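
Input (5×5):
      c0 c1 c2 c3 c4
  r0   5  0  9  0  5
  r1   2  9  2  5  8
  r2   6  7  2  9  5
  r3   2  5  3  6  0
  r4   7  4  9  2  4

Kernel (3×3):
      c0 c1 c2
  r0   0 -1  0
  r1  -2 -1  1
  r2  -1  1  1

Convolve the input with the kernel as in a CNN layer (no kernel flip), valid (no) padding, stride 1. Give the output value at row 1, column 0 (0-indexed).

-20

The receptive field on the input at this output position is [2 9 2 / 6 7 2 / 2 5 3]. Elementwise product with the kernel and sum: 9·-1 + 6·-2 + 7·-1 + 2·1 + 2·-1 + 5·1 + 3·1.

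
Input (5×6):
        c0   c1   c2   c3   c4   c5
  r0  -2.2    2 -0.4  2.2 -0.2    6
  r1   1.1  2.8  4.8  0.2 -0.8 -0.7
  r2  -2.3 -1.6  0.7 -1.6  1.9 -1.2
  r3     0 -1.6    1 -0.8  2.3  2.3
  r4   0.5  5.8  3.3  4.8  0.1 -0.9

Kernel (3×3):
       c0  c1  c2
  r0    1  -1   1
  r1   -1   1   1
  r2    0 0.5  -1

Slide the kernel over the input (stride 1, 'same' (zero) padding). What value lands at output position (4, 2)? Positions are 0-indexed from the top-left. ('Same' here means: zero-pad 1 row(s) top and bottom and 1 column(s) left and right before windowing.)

The receptive field on the zero-padded input at this output position is [-1.6 1 -0.8 / 5.8 3.3 4.8 / 0 0 0]. Elementwise product with the kernel and sum: -1.6·1 + 1·-1 + -0.8·1 + 5.8·-1 + 3.3·1 + 4.8·1 + 0·0.5 + 0·-1.

-1.1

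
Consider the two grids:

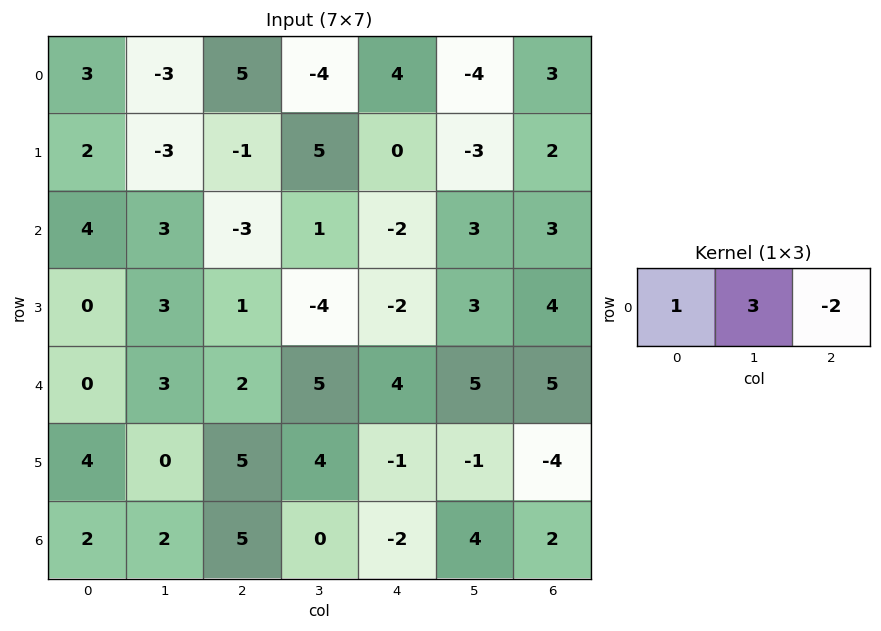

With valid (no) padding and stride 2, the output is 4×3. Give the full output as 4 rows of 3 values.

Output[0,0]: The receptive field on the input at this output position is [3 -3 5]. Elementwise product with the kernel and sum: 3·1 + -3·3 + 5·-2.

-16 -15 -14
19 4 1
5 9 9
-2 9 6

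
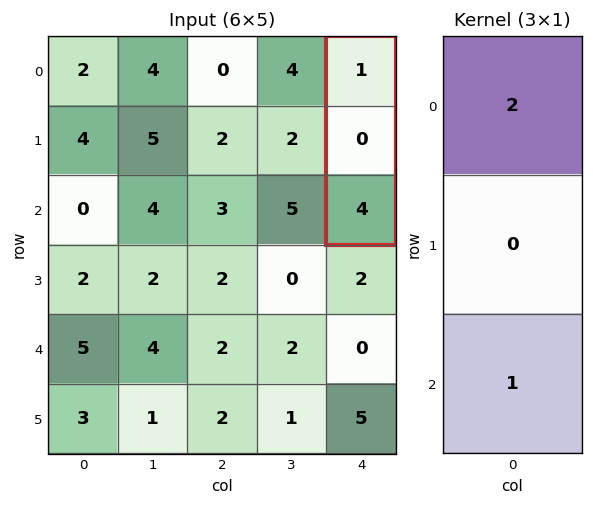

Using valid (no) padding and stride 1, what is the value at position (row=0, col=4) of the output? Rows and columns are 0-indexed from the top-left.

6

The receptive field on the input at this output position is [1 / 0 / 4]. Elementwise product with the kernel and sum: 1·2 + 4·1.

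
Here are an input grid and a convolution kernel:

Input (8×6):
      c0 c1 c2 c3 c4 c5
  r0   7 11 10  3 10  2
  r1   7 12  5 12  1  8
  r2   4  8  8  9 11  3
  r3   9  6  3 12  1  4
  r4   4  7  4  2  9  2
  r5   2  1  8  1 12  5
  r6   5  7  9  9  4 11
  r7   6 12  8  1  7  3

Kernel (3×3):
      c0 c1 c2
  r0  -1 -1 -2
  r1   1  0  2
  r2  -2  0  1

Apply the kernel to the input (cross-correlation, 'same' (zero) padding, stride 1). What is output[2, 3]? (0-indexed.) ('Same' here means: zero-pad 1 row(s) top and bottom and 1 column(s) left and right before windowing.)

The receptive field on the zero-padded input at this output position is [5 12 1 / 8 9 11 / 3 12 1]. Elementwise product with the kernel and sum: 5·-1 + 12·-1 + 1·-2 + 8·1 + 11·2 + 3·-2 + 1·1.

6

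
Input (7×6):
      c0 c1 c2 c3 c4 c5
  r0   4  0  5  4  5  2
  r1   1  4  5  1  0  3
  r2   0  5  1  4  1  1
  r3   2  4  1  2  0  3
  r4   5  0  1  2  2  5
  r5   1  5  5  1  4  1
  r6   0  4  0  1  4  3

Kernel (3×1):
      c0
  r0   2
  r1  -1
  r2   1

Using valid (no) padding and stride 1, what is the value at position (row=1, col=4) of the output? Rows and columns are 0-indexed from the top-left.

-1

The receptive field on the input at this output position is [0 / 1 / 0]. Elementwise product with the kernel and sum: 0·2 + 1·-1 + 0·1.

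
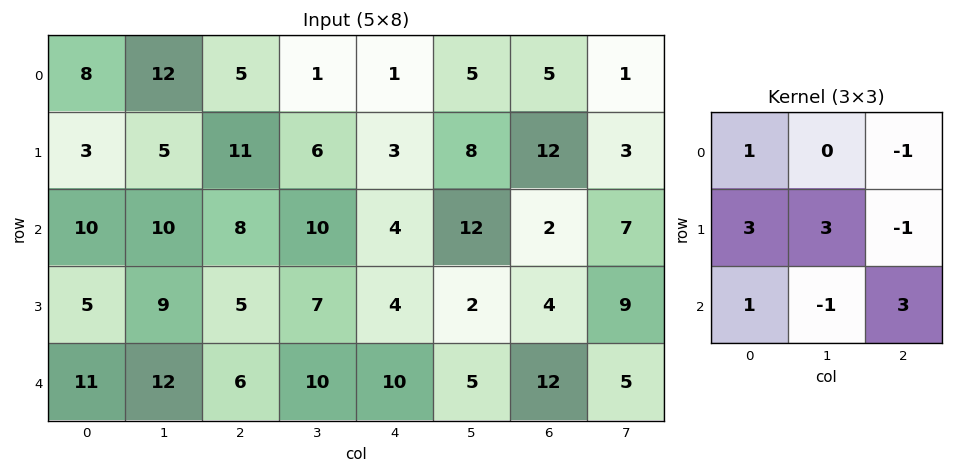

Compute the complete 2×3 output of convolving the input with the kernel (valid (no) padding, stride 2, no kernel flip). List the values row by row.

40 62 15
56 62 57

Output[0,0]: The receptive field on the input at this output position is [8 12 5 / 3 5 11 / 10 10 8]. Elementwise product with the kernel and sum: 8·1 + 5·-1 + 3·3 + 5·3 + 11·-1 + 10·1 + 10·-1 + 8·3.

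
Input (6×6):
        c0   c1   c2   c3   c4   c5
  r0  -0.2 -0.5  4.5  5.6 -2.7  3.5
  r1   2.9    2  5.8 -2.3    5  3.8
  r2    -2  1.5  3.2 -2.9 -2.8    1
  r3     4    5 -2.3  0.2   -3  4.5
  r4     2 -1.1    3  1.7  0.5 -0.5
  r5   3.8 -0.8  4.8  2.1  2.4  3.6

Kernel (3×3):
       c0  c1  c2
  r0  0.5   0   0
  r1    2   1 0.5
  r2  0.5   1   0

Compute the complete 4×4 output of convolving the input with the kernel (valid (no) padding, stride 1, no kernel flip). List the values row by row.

11.1 12.35 12.75 0.85
7.55 5.95 4.05 -12.15
10.75 11 -1.1 -0.45
7.5 8.55 11.3 7.2

Output[0,0]: The receptive field on the input at this output position is [-0.2 -0.5 4.5 / 2.9 2 5.8 / -2 1.5 3.2]. Elementwise product with the kernel and sum: -0.2·0.5 + 2.9·2 + 2·1 + 5.8·0.5 + -2·0.5 + 1.5·1.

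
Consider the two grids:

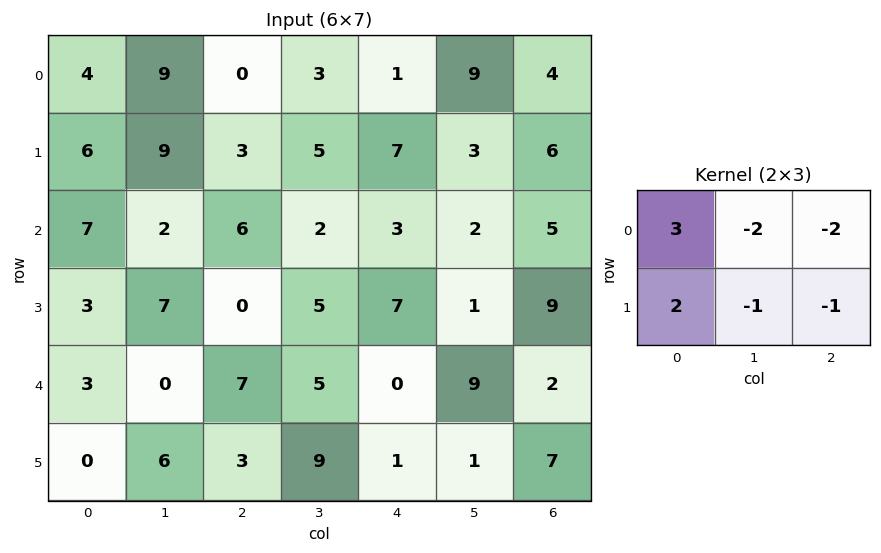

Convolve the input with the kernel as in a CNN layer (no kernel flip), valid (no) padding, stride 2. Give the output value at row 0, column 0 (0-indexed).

The receptive field on the input at this output position is [4 9 0 / 6 9 3]. Elementwise product with the kernel and sum: 4·3 + 9·-2 + 0·-2 + 6·2 + 9·-1 + 3·-1.

-6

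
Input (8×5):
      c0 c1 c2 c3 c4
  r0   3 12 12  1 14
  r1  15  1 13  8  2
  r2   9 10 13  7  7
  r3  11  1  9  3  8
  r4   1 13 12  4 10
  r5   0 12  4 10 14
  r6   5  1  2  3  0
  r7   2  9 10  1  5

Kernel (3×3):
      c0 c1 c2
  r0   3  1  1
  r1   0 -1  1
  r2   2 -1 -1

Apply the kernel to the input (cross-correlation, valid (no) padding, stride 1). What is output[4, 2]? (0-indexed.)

55

The receptive field on the input at this output position is [12 4 10 / 4 10 14 / 2 3 0]. Elementwise product with the kernel and sum: 12·3 + 4·1 + 10·1 + 10·-1 + 14·1 + 2·2 + 3·-1 + 0·-1.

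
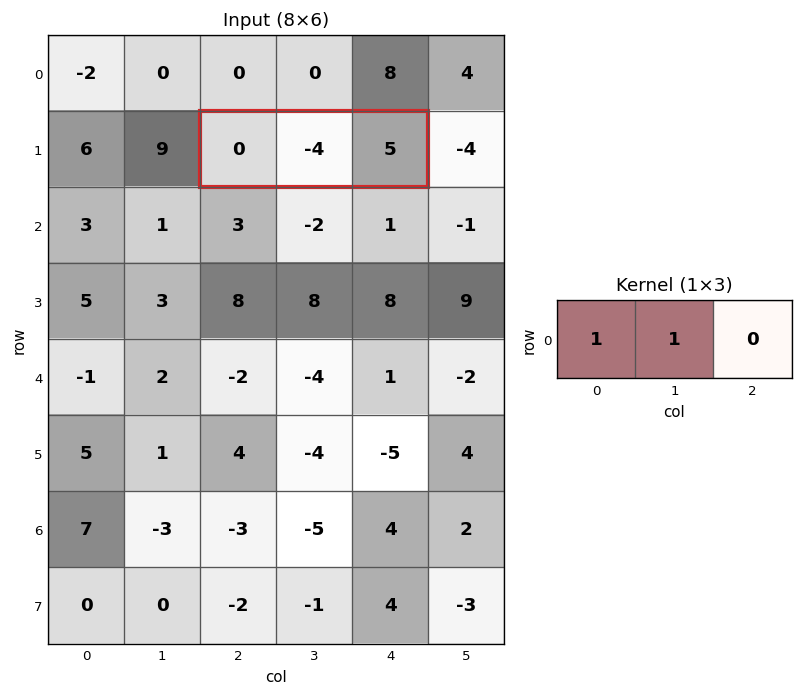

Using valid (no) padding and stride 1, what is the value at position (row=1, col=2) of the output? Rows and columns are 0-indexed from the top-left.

-4

The receptive field on the input at this output position is [0 -4 5]. Elementwise product with the kernel and sum: 0·1 + -4·1.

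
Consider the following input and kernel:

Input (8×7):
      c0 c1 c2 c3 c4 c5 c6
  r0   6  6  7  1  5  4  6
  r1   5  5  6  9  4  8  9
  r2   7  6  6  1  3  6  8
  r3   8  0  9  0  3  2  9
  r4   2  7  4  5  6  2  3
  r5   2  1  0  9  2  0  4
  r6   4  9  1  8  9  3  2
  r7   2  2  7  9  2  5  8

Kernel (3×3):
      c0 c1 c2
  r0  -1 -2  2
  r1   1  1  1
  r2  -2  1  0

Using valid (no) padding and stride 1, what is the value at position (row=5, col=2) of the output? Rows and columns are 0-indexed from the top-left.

The receptive field on the input at this output position is [0 9 2 / 1 8 9 / 7 9 2]. Elementwise product with the kernel and sum: 0·-1 + 9·-2 + 2·2 + 1·1 + 8·1 + 9·1 + 7·-2 + 9·1.

-1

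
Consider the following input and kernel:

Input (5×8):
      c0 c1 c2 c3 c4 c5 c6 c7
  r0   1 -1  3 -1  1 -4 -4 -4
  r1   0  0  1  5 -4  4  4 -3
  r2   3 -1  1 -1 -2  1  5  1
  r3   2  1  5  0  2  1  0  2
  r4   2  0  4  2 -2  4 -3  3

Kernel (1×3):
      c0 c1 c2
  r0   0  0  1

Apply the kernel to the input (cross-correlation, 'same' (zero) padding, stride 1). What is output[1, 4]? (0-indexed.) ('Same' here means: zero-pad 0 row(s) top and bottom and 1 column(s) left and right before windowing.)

The receptive field on the zero-padded input at this output position is [5 -4 4]. Elementwise product with the kernel and sum: 4·1.

4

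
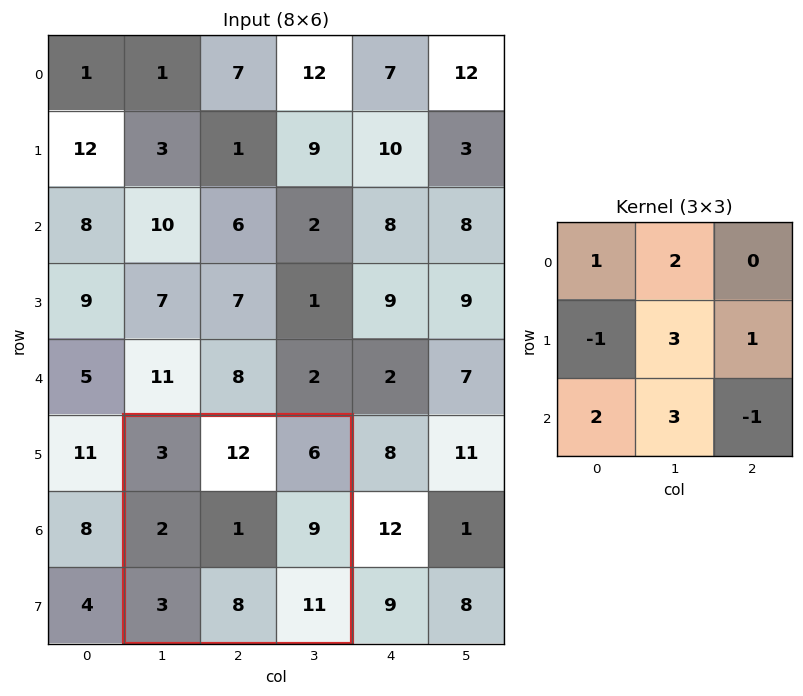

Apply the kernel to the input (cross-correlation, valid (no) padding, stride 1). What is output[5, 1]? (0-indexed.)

The receptive field on the input at this output position is [3 12 6 / 2 1 9 / 3 8 11]. Elementwise product with the kernel and sum: 3·1 + 12·2 + 2·-1 + 1·3 + 9·1 + 3·2 + 8·3 + 11·-1.

56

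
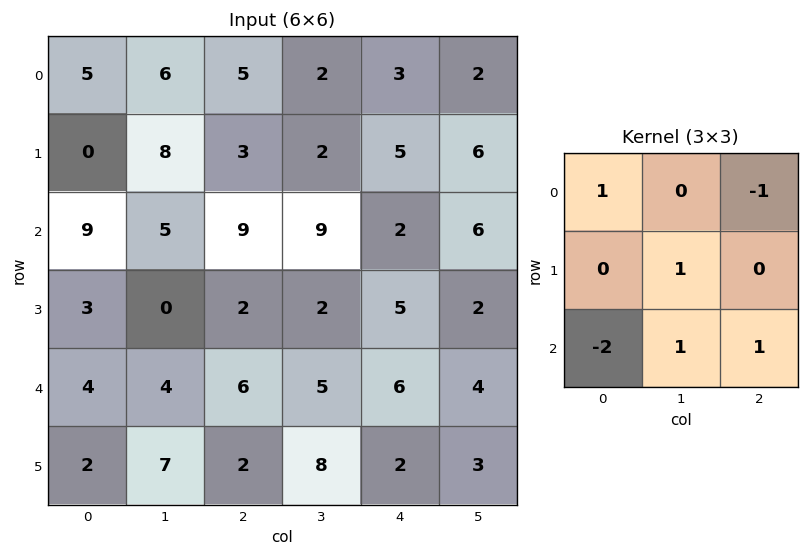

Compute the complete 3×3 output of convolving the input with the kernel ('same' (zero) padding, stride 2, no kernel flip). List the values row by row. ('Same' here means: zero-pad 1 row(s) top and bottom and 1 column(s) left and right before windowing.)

13 -6 10
4 19 1
13 0 -5

Output[0,0]: The receptive field on the zero-padded input at this output position is [0 0 0 / 0 5 6 / 0 0 8]. Elementwise product with the kernel and sum: 0·1 + 0·-1 + 5·1 + 0·-2 + 0·1 + 8·1.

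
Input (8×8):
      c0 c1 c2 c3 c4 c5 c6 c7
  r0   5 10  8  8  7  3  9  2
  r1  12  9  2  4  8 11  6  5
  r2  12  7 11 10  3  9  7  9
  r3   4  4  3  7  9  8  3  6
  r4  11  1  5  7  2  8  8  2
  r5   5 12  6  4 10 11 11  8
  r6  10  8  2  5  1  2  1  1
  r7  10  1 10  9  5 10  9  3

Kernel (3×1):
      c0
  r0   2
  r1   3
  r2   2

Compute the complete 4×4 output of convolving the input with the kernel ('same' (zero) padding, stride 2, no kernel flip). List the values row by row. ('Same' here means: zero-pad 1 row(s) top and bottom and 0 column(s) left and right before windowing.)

39 28 37 39
68 43 43 39
51 33 44 52
60 38 33 43

Output[0,0]: The receptive field on the zero-padded input at this output position is [0 / 5 / 12]. Elementwise product with the kernel and sum: 0·2 + 5·3 + 12·2.
Output[0,1]: The receptive field on the zero-padded input at this output position is [0 / 8 / 2]. Elementwise product with the kernel and sum: 0·2 + 8·3 + 2·2.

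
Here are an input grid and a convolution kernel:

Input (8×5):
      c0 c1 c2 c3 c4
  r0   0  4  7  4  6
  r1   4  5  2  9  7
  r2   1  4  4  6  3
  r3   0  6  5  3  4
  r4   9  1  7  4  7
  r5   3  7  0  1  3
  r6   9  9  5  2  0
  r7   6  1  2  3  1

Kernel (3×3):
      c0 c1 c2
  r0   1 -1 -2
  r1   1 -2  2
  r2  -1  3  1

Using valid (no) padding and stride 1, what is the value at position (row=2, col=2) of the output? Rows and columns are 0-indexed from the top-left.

The receptive field on the input at this output position is [4 6 3 / 5 3 4 / 7 4 7]. Elementwise product with the kernel and sum: 4·1 + 6·-1 + 3·-2 + 5·1 + 3·-2 + 4·2 + 7·-1 + 4·3 + 7·1.

11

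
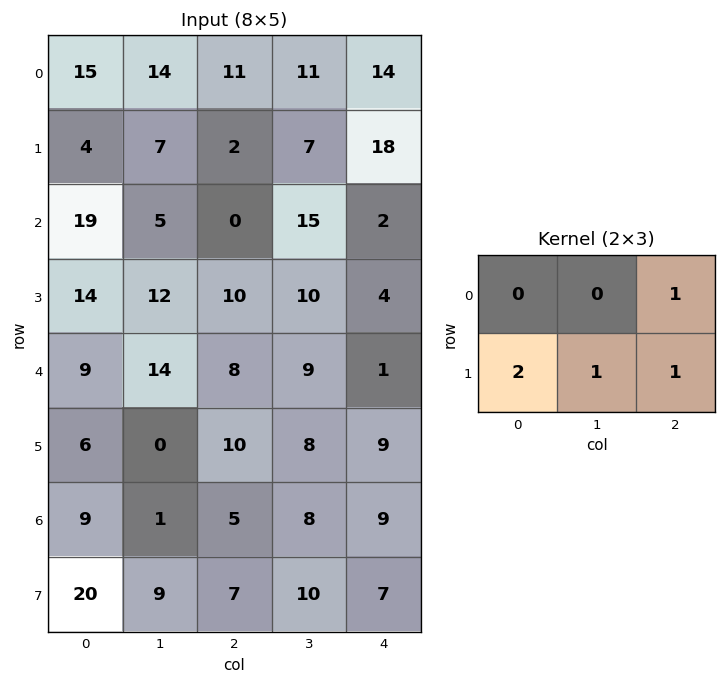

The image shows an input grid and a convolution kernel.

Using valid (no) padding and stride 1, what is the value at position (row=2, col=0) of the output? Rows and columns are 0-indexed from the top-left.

The receptive field on the input at this output position is [19 5 0 / 14 12 10]. Elementwise product with the kernel and sum: 0·1 + 14·2 + 12·1 + 10·1.

50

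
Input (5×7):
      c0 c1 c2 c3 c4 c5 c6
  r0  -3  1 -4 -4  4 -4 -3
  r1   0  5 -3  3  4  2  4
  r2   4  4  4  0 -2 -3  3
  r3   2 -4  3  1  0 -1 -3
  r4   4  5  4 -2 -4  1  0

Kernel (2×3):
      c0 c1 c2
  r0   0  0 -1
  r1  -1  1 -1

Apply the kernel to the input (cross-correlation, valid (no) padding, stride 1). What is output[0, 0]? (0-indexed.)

The receptive field on the input at this output position is [-3 1 -4 / 0 5 -3]. Elementwise product with the kernel and sum: -4·-1 + 0·-1 + 5·1 + -3·-1.

12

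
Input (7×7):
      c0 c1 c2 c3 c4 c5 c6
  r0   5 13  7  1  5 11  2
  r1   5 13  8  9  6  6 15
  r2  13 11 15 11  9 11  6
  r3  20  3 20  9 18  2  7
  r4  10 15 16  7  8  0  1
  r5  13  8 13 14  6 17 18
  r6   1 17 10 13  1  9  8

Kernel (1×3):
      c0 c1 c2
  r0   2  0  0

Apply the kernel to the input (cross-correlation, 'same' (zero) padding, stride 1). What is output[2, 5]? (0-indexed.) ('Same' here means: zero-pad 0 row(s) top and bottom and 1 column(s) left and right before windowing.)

The receptive field on the zero-padded input at this output position is [9 11 6]. Elementwise product with the kernel and sum: 9·2.

18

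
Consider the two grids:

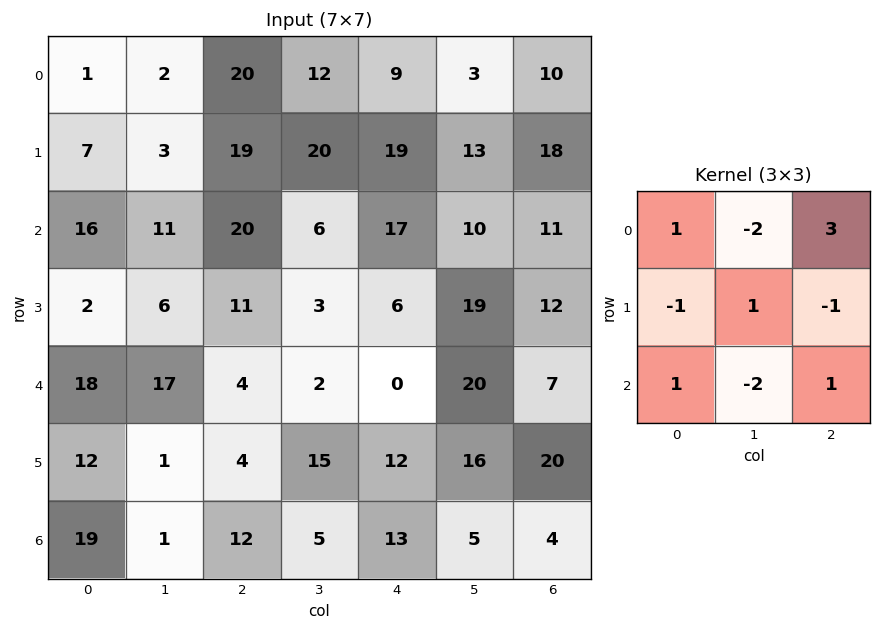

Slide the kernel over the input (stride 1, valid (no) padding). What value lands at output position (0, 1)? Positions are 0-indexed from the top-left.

The receptive field on the input at this output position is [2 20 12 / 3 19 20 / 11 20 6]. Elementwise product with the kernel and sum: 2·1 + 20·-2 + 12·3 + 3·-1 + 19·1 + 20·-1 + 11·1 + 20·-2 + 6·1.

-29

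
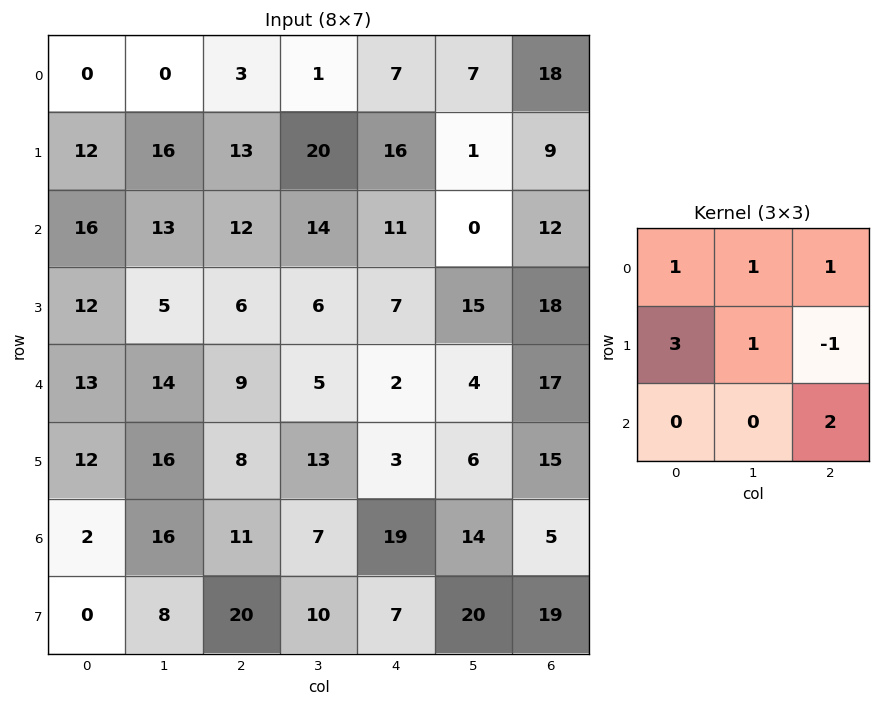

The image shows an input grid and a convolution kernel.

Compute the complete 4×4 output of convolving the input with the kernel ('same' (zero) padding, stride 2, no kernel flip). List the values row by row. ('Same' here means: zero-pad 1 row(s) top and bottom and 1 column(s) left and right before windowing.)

Output[0,0]: The receptive field on the zero-padded input at this output position is [0 0 0 / 0 0 0 / 0 12 16]. Elementwise product with the kernel and sum: 0·1 + 0·1 + 0·1 + 0·3 + 0·1 + 0·-1 + 16·2.

32 42 5 39
41 98 120 22
48 89 53 62
30 109 88 68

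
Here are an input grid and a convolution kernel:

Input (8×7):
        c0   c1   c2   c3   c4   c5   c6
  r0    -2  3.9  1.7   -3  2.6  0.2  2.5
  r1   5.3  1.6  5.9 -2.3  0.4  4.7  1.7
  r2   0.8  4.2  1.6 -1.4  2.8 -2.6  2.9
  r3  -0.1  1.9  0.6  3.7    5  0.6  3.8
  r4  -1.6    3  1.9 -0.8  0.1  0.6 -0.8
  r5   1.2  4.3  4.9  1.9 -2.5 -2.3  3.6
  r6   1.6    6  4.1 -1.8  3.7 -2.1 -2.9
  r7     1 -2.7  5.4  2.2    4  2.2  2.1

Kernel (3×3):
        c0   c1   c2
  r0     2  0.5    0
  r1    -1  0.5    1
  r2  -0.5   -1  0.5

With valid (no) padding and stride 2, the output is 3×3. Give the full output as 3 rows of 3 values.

Output[0,0]: The receptive field on the input at this output position is [-2 3.9 1.7 / 5.3 1.6 5.9 / 0.8 4.2 1.6]. Elementwise product with the kernel and sum: -2·2 + 3.9·0.5 + 5.3·-1 + 1.6·0.5 + 5.9·1 + 0.8·-0.5 + 4.2·-1 + 1.6·0.5.

-4.45 -2.75 11.6
4.1 8.65 2.35
-0.6 -1.45 4.25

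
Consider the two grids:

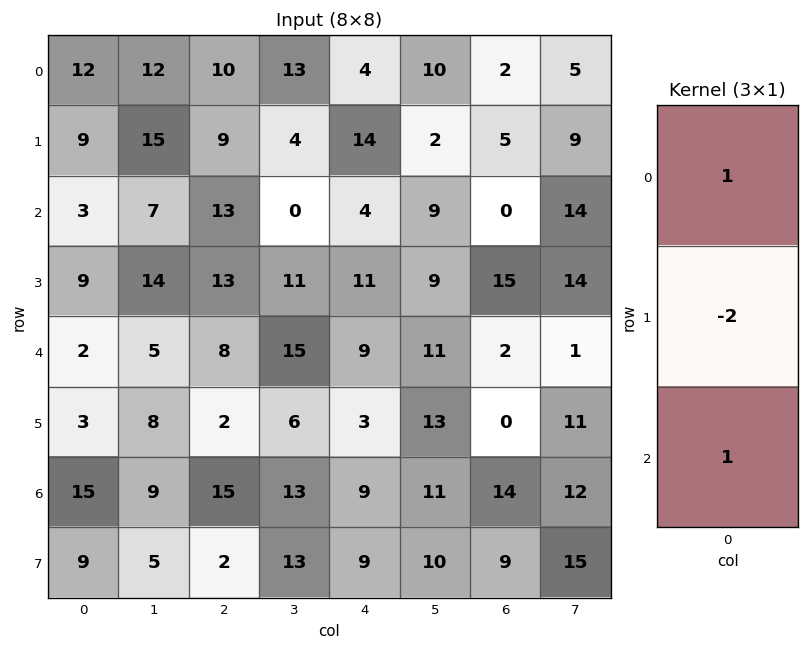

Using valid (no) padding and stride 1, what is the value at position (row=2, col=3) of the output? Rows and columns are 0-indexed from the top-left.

The receptive field on the input at this output position is [0 / 11 / 15]. Elementwise product with the kernel and sum: 0·1 + 11·-2 + 15·1.

-7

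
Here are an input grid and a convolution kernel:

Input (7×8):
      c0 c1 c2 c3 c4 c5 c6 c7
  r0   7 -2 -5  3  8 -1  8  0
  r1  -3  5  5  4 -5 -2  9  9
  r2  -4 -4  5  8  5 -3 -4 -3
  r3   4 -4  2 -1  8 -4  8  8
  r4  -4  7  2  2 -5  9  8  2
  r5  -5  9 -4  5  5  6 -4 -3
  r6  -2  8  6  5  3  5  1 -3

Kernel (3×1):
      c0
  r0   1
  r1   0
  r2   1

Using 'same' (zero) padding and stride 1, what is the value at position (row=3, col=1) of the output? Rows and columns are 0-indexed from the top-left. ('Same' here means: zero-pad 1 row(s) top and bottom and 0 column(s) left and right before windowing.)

The receptive field on the zero-padded input at this output position is [-4 / -4 / 7]. Elementwise product with the kernel and sum: -4·1 + 7·1.

3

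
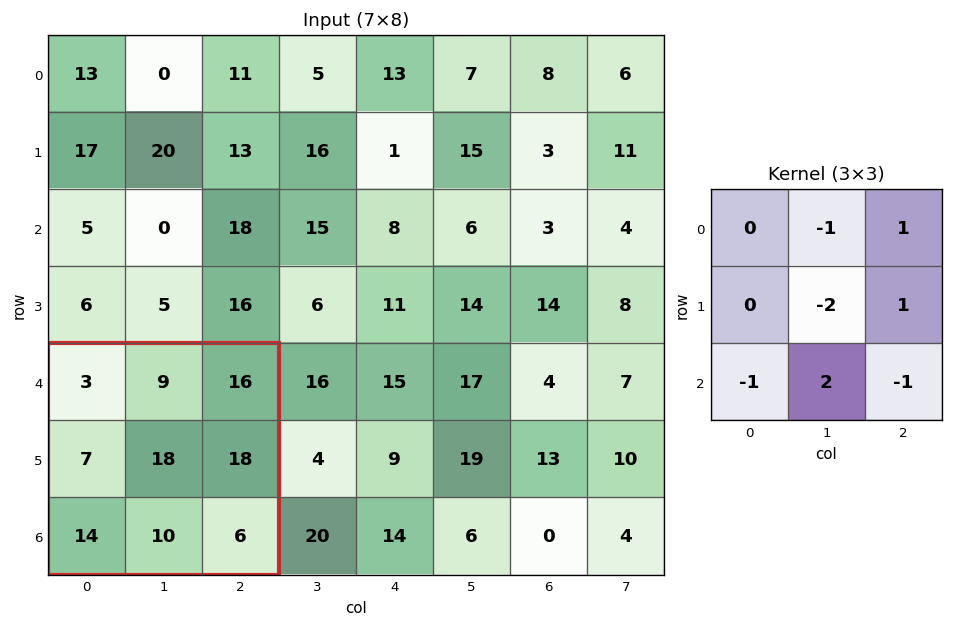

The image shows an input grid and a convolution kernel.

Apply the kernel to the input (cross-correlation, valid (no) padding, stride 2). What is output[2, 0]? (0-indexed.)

-11

The receptive field on the input at this output position is [3 9 16 / 7 18 18 / 14 10 6]. Elementwise product with the kernel and sum: 9·-1 + 16·1 + 18·-2 + 18·1 + 14·-1 + 10·2 + 6·-1.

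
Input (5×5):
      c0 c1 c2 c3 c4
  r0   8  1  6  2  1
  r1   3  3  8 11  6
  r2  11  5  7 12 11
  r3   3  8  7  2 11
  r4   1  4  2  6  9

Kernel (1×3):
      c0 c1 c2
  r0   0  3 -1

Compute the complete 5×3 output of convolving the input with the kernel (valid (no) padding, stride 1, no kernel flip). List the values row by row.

Output[0,0]: The receptive field on the input at this output position is [8 1 6]. Elementwise product with the kernel and sum: 1·3 + 6·-1.
Output[0,1]: The receptive field on the input at this output position is [1 6 2]. Elementwise product with the kernel and sum: 6·3 + 2·-1.

-3 16 5
1 13 27
8 9 25
17 19 -5
10 0 9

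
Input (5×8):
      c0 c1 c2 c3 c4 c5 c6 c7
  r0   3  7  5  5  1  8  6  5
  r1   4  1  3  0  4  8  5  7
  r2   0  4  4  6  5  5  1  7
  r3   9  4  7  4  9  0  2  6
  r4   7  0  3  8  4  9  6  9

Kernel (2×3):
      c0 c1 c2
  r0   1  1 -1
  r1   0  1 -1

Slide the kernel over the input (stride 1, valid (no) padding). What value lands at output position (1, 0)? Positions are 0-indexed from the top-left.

The receptive field on the input at this output position is [4 1 3 / 0 4 4]. Elementwise product with the kernel and sum: 4·1 + 1·1 + 3·-1 + 4·1 + 4·-1.

2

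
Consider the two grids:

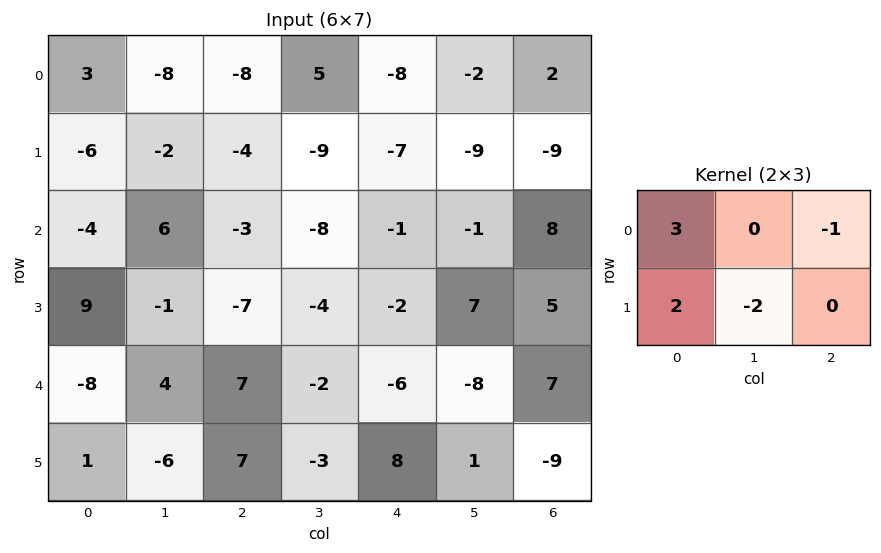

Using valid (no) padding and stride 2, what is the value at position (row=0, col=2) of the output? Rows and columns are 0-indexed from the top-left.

-22

The receptive field on the input at this output position is [-8 -2 2 / -7 -9 -9]. Elementwise product with the kernel and sum: -8·3 + 2·-1 + -7·2 + -9·-2.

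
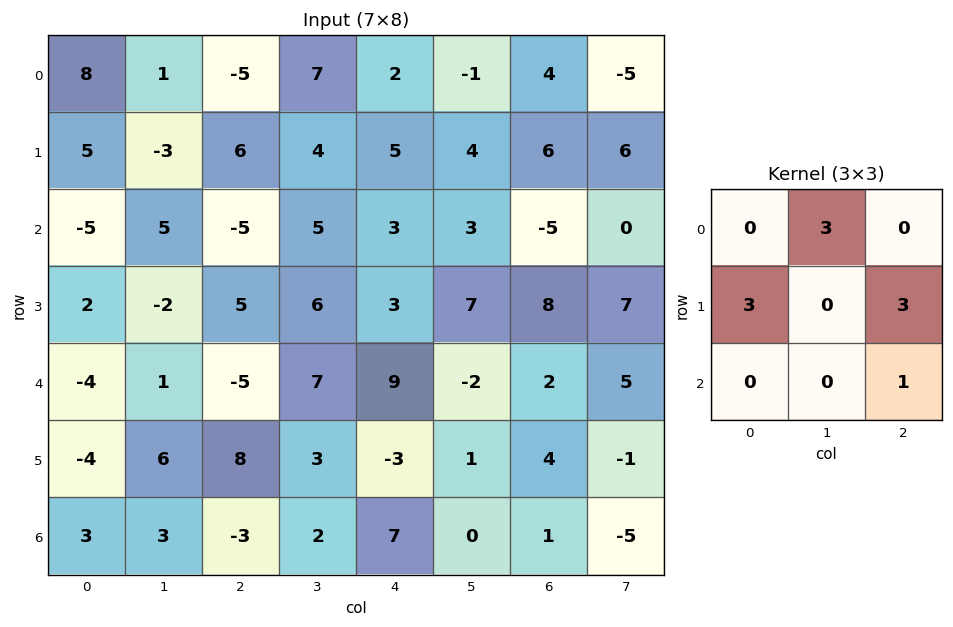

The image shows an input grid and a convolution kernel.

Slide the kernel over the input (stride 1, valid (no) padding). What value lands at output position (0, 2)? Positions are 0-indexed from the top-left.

The receptive field on the input at this output position is [-5 7 2 / 6 4 5 / -5 5 3]. Elementwise product with the kernel and sum: 7·3 + 6·3 + 5·3 + 3·1.

57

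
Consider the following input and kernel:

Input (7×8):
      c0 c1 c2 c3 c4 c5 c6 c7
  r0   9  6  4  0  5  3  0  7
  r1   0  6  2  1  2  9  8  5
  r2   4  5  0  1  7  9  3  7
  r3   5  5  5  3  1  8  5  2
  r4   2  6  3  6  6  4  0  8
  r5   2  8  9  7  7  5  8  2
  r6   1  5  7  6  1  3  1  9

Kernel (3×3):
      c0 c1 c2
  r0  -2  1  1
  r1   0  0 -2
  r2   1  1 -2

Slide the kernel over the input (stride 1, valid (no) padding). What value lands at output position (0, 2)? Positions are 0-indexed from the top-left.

The receptive field on the input at this output position is [4 0 5 / 2 1 2 / 0 1 7]. Elementwise product with the kernel and sum: 4·-2 + 0·1 + 5·1 + 2·-2 + 0·1 + 1·1 + 7·-2.

-20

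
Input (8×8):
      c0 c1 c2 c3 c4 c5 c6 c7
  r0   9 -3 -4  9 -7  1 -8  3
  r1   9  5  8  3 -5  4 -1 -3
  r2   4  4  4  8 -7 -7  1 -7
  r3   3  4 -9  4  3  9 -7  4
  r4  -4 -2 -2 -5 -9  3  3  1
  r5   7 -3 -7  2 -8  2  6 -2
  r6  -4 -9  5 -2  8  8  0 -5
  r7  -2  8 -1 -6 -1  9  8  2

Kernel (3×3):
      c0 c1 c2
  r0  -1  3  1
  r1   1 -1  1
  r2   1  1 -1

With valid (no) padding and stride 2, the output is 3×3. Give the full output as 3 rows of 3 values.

Output[0,0]: The receptive field on the input at this output position is [9 -3 -4 / 9 5 8 / 4 4 4]. Elementwise product with the kernel and sum: 9·-1 + -3·3 + -4·1 + 9·1 + 5·-1 + 8·1 + 4·1 + 4·1 + 4·-1.

-6 43 -23
-2 5 -35
-19 -44 33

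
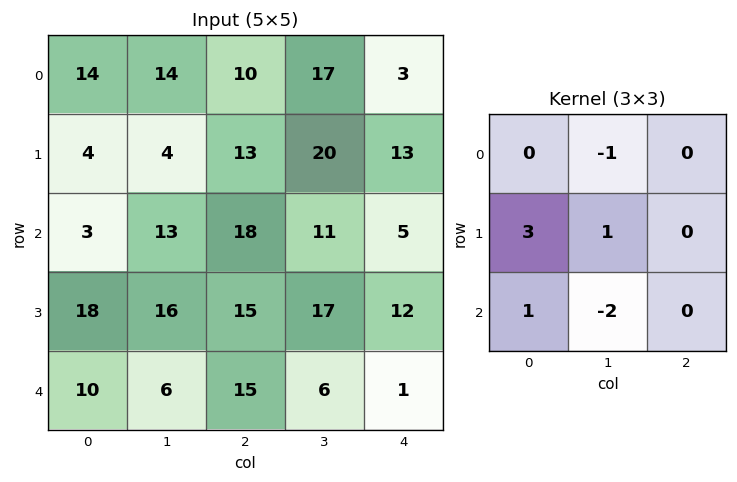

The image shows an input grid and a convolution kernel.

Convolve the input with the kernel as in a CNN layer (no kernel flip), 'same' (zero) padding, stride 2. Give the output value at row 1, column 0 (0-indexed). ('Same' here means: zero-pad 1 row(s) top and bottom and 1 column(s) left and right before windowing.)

The receptive field on the zero-padded input at this output position is [0 4 4 / 0 3 13 / 0 18 16]. Elementwise product with the kernel and sum: 4·-1 + 0·3 + 3·1 + 0·1 + 18·-2.

-37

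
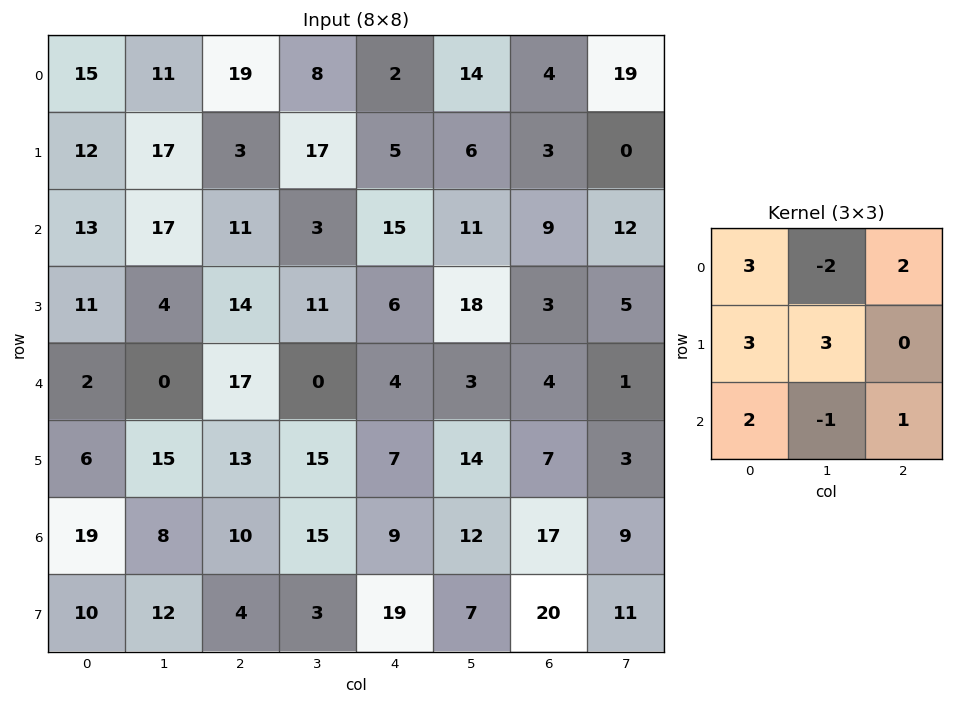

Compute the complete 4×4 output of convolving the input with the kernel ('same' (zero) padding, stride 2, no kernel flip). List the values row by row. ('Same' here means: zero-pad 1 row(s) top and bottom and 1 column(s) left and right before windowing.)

50 138 65 63
42 168 141 110
1 89 106 103
77 126 125 126

Output[0,0]: The receptive field on the zero-padded input at this output position is [0 0 0 / 0 15 11 / 0 12 17]. Elementwise product with the kernel and sum: 0·3 + 0·-2 + 0·2 + 0·3 + 15·3 + 0·2 + 12·-1 + 17·1.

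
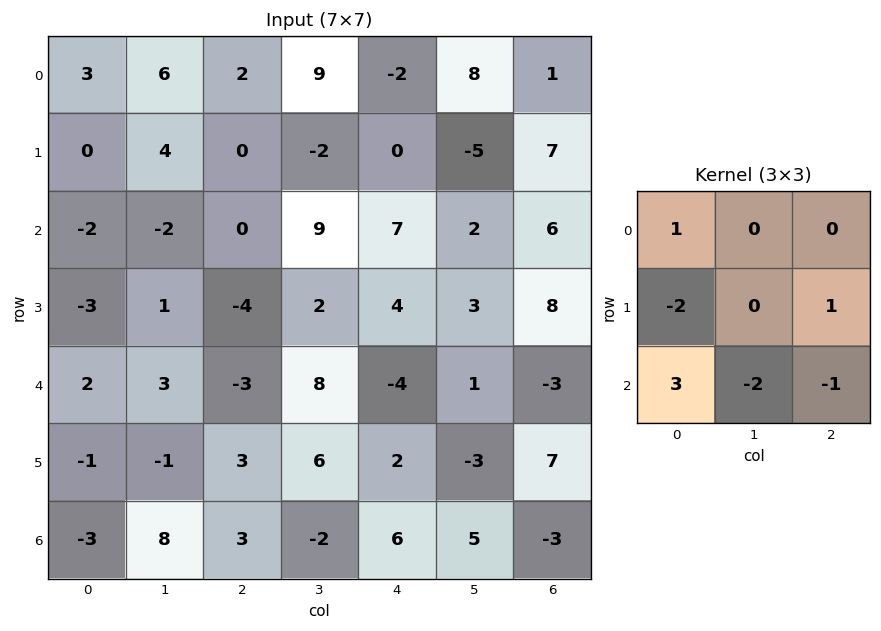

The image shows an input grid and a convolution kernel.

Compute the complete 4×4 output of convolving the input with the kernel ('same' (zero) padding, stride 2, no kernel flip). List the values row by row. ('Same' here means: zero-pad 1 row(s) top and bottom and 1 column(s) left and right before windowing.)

2 11 -11 -45
3 26 -23 -16
6 -12 4 -22
8 -19 15 -13

Output[0,0]: The receptive field on the zero-padded input at this output position is [0 0 0 / 0 3 6 / 0 0 4]. Elementwise product with the kernel and sum: 0·1 + 0·-2 + 6·1 + 0·3 + 0·-2 + 4·-1.
Output[0,1]: The receptive field on the zero-padded input at this output position is [0 0 0 / 6 2 9 / 4 0 -2]. Elementwise product with the kernel and sum: 0·1 + 6·-2 + 9·1 + 4·3 + 0·-2 + -2·-1.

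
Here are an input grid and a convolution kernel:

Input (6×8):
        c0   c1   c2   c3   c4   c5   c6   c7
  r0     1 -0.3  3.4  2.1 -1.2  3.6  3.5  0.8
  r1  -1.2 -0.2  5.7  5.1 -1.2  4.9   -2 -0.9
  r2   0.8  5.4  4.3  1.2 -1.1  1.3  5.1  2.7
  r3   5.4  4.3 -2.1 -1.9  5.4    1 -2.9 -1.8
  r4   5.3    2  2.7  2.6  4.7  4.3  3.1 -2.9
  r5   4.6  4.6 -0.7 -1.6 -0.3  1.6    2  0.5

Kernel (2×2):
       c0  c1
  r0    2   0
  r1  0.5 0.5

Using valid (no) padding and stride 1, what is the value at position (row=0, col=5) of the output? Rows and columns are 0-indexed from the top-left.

The receptive field on the input at this output position is [3.6 3.5 / 4.9 -2]. Elementwise product with the kernel and sum: 3.6·2 + 4.9·0.5 + -2·0.5.

8.65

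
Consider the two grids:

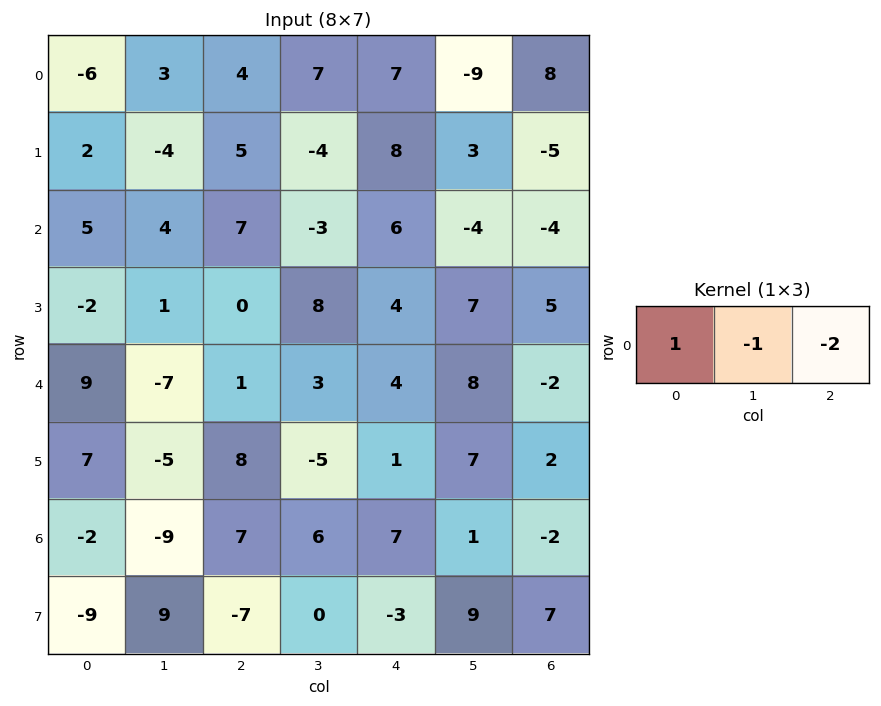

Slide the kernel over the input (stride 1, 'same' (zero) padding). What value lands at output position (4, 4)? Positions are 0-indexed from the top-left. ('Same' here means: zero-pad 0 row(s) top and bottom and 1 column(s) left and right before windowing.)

-17

The receptive field on the zero-padded input at this output position is [3 4 8]. Elementwise product with the kernel and sum: 3·1 + 4·-1 + 8·-2.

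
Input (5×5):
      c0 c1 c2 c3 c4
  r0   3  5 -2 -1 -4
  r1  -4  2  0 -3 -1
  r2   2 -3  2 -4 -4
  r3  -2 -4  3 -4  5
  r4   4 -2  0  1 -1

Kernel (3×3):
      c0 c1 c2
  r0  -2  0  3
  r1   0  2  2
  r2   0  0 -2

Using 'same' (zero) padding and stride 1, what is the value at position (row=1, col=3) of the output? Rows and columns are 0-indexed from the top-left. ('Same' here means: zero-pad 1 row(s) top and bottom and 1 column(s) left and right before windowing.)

The receptive field on the zero-padded input at this output position is [-2 -1 -4 / 0 -3 -1 / 2 -4 -4]. Elementwise product with the kernel and sum: -2·-2 + -4·3 + -3·2 + -1·2 + -4·-2.

-8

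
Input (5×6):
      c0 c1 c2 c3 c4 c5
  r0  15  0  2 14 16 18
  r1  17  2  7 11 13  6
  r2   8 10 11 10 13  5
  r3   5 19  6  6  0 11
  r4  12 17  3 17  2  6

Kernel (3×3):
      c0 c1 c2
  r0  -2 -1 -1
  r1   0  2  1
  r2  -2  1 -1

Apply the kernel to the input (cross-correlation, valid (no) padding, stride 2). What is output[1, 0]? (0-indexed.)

The receptive field on the input at this output position is [8 10 11 / 5 19 6 / 12 17 3]. Elementwise product with the kernel and sum: 8·-2 + 10·-1 + 11·-1 + 19·2 + 6·1 + 12·-2 + 17·1 + 3·-1.

-3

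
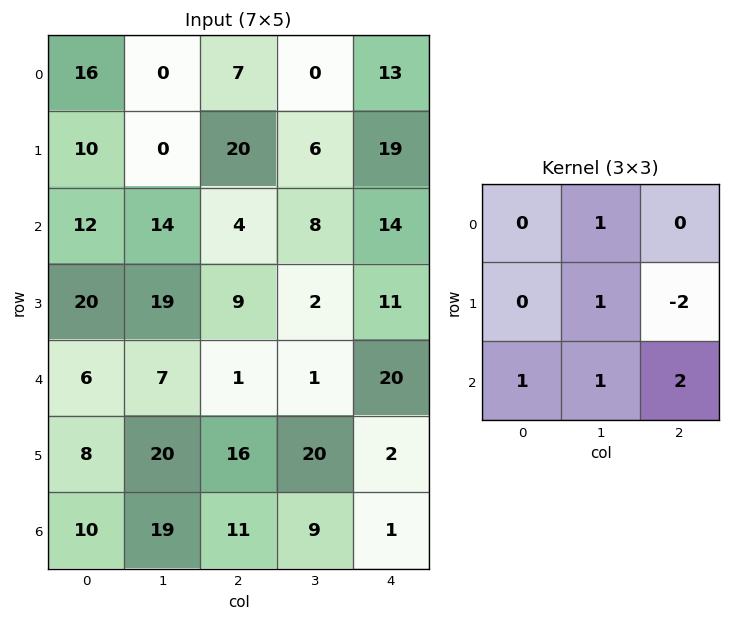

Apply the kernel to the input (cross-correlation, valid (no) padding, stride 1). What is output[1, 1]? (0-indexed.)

40

The receptive field on the input at this output position is [0 20 6 / 14 4 8 / 19 9 2]. Elementwise product with the kernel and sum: 20·1 + 4·1 + 8·-2 + 19·1 + 9·1 + 2·2.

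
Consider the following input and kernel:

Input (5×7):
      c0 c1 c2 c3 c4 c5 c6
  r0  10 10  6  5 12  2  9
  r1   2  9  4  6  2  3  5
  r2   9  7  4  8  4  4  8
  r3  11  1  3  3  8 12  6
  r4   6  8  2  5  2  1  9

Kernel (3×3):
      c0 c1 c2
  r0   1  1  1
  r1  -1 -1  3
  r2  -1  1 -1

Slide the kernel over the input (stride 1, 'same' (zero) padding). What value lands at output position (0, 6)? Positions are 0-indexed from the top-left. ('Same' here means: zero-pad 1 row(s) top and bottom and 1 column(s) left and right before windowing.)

The receptive field on the zero-padded input at this output position is [0 0 0 / 2 9 0 / 3 5 0]. Elementwise product with the kernel and sum: 0·1 + 0·1 + 0·1 + 2·-1 + 9·-1 + 0·3 + 3·-1 + 5·1 + 0·-1.

-9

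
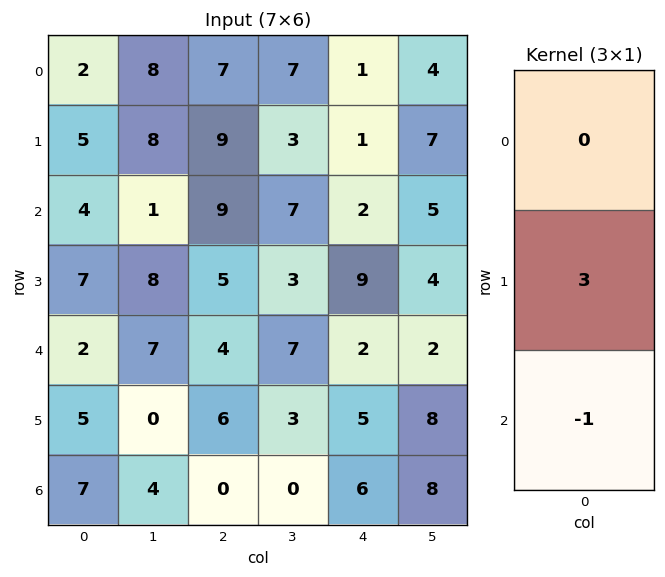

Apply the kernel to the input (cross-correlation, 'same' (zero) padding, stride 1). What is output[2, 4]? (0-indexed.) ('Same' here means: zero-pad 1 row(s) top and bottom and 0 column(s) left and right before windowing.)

The receptive field on the zero-padded input at this output position is [1 / 2 / 9]. Elementwise product with the kernel and sum: 2·3 + 9·-1.

-3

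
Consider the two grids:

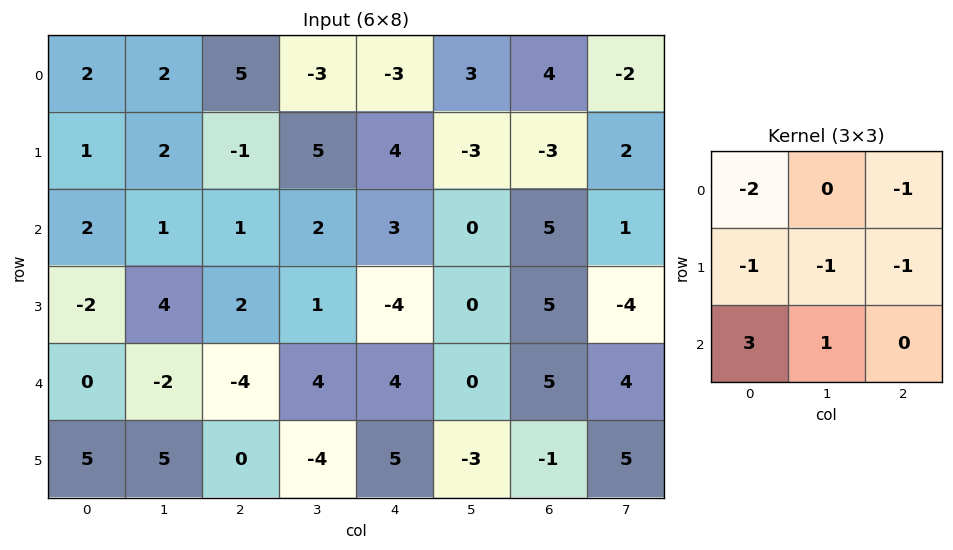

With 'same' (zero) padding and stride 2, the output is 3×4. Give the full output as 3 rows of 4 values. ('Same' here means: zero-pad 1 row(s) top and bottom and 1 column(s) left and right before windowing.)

-3 1 22 -17
-7 1 -13 3
3 8 -17 -15

Output[0,0]: The receptive field on the zero-padded input at this output position is [0 0 0 / 0 2 2 / 0 1 2]. Elementwise product with the kernel and sum: 0·-2 + 0·-1 + 0·-1 + 2·-1 + 2·-1 + 0·3 + 1·1.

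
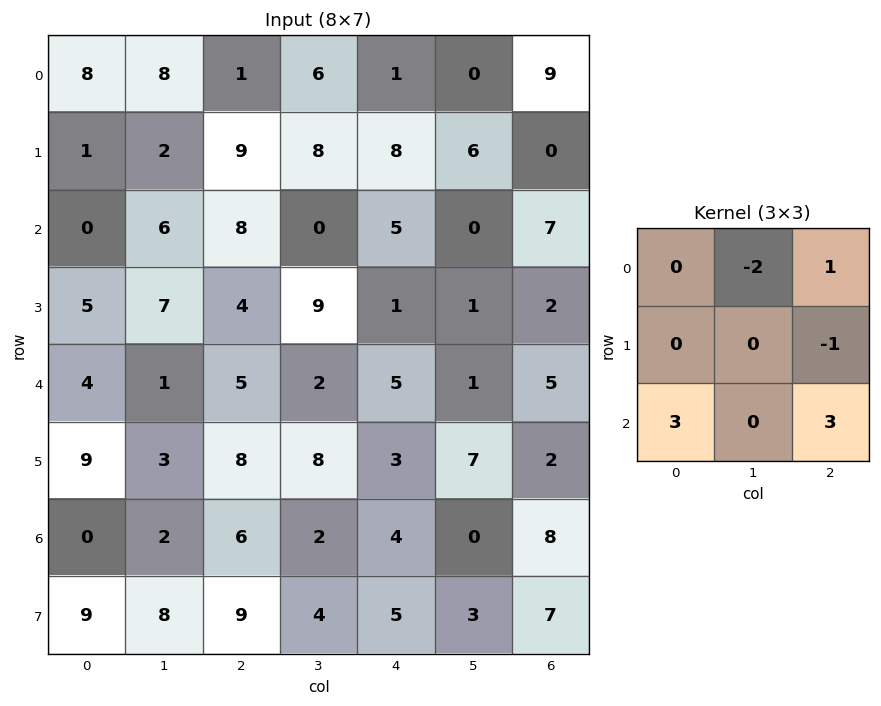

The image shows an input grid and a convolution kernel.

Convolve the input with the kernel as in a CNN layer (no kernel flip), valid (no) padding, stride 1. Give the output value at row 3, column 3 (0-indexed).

43

The receptive field on the input at this output position is [9 1 1 / 2 5 1 / 8 3 7]. Elementwise product with the kernel and sum: 1·-2 + 1·1 + 1·-1 + 8·3 + 7·3.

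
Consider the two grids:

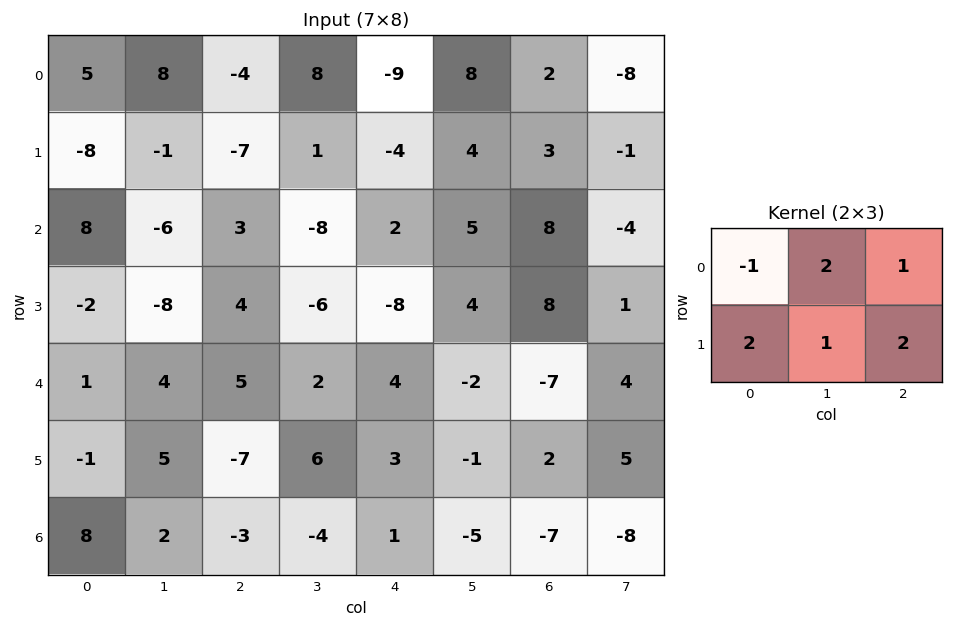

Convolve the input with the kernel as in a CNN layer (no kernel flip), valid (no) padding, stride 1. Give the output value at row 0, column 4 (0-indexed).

29

The receptive field on the input at this output position is [-9 8 2 / -4 4 3]. Elementwise product with the kernel and sum: -9·-1 + 8·2 + 2·1 + -4·2 + 4·1 + 3·2.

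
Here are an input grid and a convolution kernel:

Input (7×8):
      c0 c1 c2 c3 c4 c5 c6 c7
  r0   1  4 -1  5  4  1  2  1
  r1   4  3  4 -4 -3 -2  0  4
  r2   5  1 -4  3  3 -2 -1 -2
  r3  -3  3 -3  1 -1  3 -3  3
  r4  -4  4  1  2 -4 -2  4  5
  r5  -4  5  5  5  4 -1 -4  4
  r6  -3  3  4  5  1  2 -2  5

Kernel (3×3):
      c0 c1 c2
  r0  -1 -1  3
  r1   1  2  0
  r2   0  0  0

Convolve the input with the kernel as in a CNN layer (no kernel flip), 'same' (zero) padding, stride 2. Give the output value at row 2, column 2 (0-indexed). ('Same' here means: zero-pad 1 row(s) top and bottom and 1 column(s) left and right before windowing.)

The receptive field on the zero-padded input at this output position is [1 -1 3 / 2 -4 -2 / 5 4 -1]. Elementwise product with the kernel and sum: 1·-1 + -1·-1 + 3·3 + 2·1 + -4·2.

3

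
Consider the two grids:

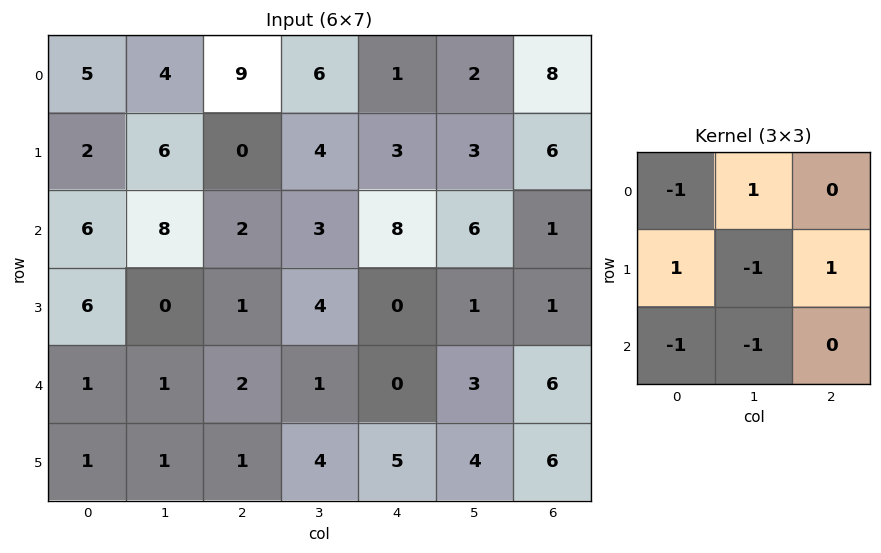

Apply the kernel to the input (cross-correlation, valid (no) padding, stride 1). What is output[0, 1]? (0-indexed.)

5

The receptive field on the input at this output position is [4 9 6 / 6 0 4 / 8 2 3]. Elementwise product with the kernel and sum: 4·-1 + 9·1 + 6·1 + 0·-1 + 4·1 + 8·-1 + 2·-1.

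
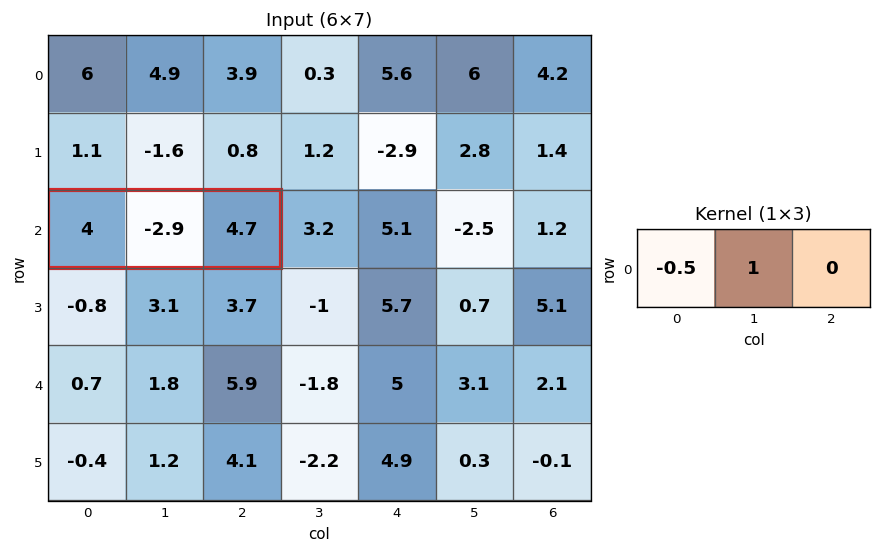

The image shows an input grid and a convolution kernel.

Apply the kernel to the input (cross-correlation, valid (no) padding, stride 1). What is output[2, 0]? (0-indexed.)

-4.9

The receptive field on the input at this output position is [4 -2.9 4.7]. Elementwise product with the kernel and sum: 4·-0.5 + -2.9·1.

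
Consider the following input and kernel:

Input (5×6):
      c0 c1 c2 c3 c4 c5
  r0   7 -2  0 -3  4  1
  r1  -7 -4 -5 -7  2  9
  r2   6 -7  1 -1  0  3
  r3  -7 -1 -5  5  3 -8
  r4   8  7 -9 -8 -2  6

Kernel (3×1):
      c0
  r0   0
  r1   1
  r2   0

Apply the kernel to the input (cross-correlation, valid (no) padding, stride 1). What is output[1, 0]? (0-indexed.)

The receptive field on the input at this output position is [-7 / 6 / -7]. Elementwise product with the kernel and sum: 6·1.

6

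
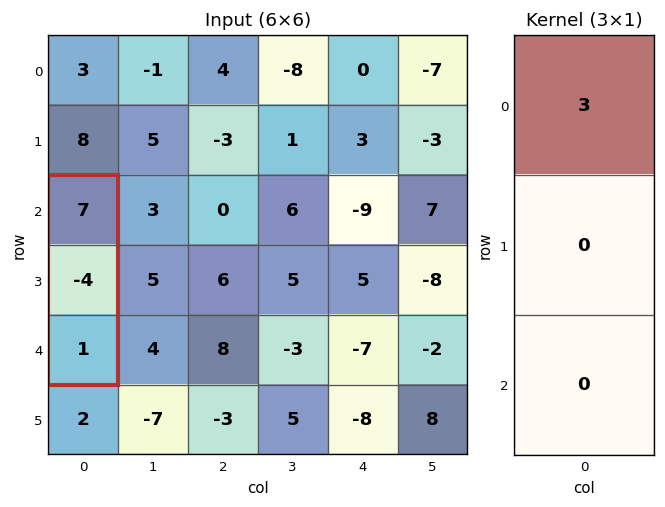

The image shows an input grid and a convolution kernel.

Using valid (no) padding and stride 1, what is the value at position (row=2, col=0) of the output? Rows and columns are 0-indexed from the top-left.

21

The receptive field on the input at this output position is [7 / -4 / 1]. Elementwise product with the kernel and sum: 7·3.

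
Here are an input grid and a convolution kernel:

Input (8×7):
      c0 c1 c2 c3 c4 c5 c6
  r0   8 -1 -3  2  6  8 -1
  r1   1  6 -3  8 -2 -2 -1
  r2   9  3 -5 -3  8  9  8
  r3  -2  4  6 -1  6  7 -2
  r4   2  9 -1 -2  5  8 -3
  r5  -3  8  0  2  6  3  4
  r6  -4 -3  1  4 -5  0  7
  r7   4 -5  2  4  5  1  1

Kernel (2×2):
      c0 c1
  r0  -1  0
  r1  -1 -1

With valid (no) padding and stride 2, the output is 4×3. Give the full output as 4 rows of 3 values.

-15 -2 -2
-11 0 -21
-7 -1 -14
5 -7 -1

Output[0,0]: The receptive field on the input at this output position is [8 -1 / 1 6]. Elementwise product with the kernel and sum: 8·-1 + 1·-1 + 6·-1.
Output[0,1]: The receptive field on the input at this output position is [-3 2 / -3 8]. Elementwise product with the kernel and sum: -3·-1 + -3·-1 + 8·-1.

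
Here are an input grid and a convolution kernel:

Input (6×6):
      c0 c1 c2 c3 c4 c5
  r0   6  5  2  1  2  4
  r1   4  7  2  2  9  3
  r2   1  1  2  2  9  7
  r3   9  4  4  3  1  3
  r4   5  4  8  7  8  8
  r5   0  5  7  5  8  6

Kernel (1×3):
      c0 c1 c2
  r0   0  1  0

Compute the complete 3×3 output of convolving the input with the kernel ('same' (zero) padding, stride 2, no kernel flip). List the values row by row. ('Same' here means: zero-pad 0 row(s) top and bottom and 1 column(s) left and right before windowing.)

6 2 2
1 2 9
5 8 8

Output[0,0]: The receptive field on the zero-padded input at this output position is [0 6 5]. Elementwise product with the kernel and sum: 6·1.
Output[0,1]: The receptive field on the zero-padded input at this output position is [5 2 1]. Elementwise product with the kernel and sum: 2·1.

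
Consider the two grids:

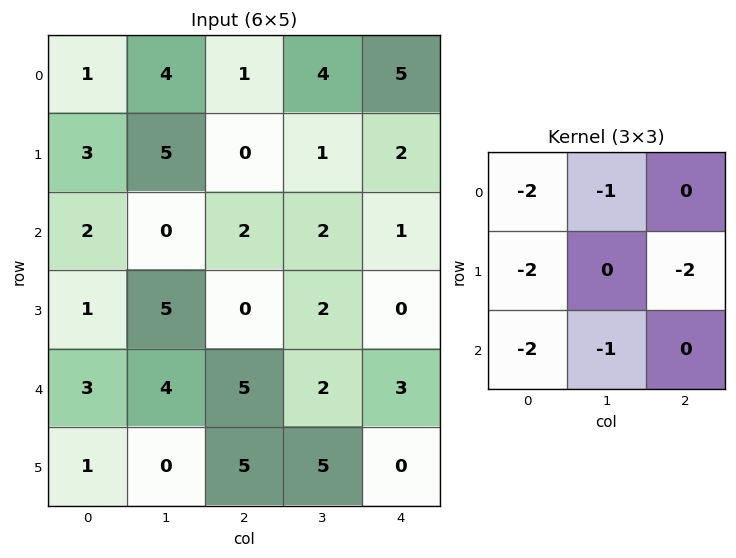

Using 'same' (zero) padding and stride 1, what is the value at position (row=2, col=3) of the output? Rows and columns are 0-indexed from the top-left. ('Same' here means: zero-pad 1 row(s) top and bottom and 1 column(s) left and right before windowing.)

-9

The receptive field on the zero-padded input at this output position is [0 1 2 / 2 2 1 / 0 2 0]. Elementwise product with the kernel and sum: 0·-2 + 1·-1 + 2·-2 + 1·-2 + 0·-2 + 2·-1.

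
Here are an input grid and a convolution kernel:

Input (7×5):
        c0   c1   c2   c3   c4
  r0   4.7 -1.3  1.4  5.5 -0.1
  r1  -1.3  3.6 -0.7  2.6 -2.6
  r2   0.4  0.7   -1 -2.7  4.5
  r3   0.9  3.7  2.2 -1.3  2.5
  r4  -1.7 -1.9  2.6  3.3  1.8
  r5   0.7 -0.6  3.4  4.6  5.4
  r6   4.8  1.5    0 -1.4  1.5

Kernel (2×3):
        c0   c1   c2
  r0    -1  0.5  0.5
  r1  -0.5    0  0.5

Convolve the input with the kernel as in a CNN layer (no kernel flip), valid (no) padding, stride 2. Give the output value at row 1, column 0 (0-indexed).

0.1

The receptive field on the input at this output position is [0.4 0.7 -1 / 0.9 3.7 2.2]. Elementwise product with the kernel and sum: 0.4·-1 + 0.7·0.5 + -1·0.5 + 0.9·-0.5 + 2.2·0.5.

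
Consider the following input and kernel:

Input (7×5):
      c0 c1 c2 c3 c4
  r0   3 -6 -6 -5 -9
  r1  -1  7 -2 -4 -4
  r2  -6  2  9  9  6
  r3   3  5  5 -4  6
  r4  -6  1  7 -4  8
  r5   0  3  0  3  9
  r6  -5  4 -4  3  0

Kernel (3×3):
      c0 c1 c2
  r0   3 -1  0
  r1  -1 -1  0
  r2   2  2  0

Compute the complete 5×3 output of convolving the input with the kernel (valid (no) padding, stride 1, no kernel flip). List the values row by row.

1 5 29
10 32 -18
-38 3 23
15 8 22
-24 -7 20

Output[0,0]: The receptive field on the input at this output position is [3 -6 -6 / -1 7 -2 / -6 2 9]. Elementwise product with the kernel and sum: 3·3 + -6·-1 + -1·-1 + 7·-1 + -6·2 + 2·2.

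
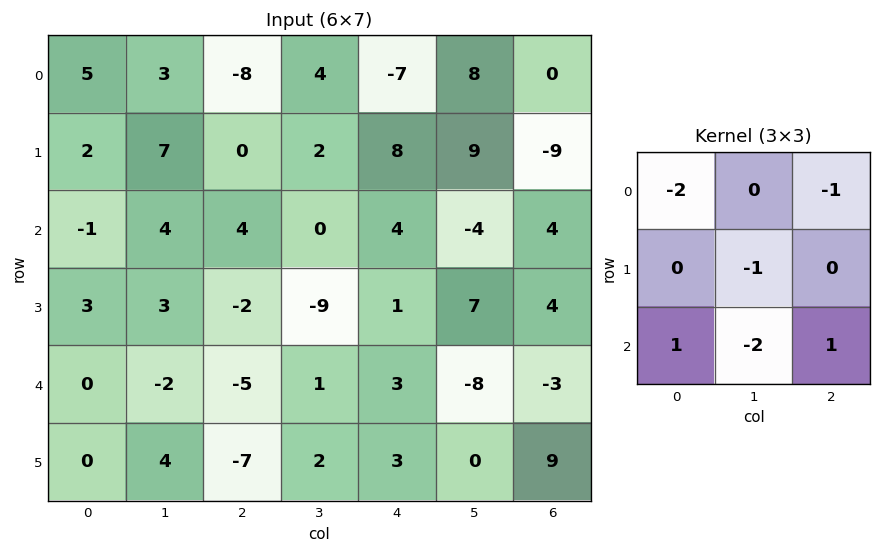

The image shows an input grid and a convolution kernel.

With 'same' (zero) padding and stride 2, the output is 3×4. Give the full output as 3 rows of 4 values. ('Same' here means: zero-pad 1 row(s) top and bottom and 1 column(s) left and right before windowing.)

Output[0,0]: The receptive field on the zero-padded input at this output position is [0 0 0 / 0 5 3 / 0 2 7]. Elementwise product with the kernel and sum: 0·-2 + 0·-1 + 5·-1 + 0·1 + 2·-2 + 7·1.

-2 17 2 27
-9 -22 -21 -23
1 28 4 -29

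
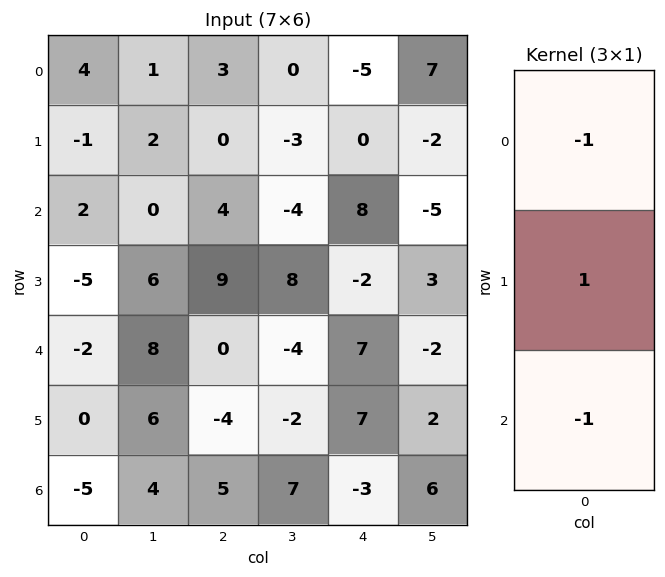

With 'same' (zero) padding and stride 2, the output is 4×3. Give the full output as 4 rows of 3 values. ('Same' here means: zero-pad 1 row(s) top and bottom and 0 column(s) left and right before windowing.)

Output[0,0]: The receptive field on the zero-padded input at this output position is [0 / 4 / -1]. Elementwise product with the kernel and sum: 0·-1 + 4·1 + -1·-1.

5 3 -5
8 -5 10
3 -5 2
-5 9 -10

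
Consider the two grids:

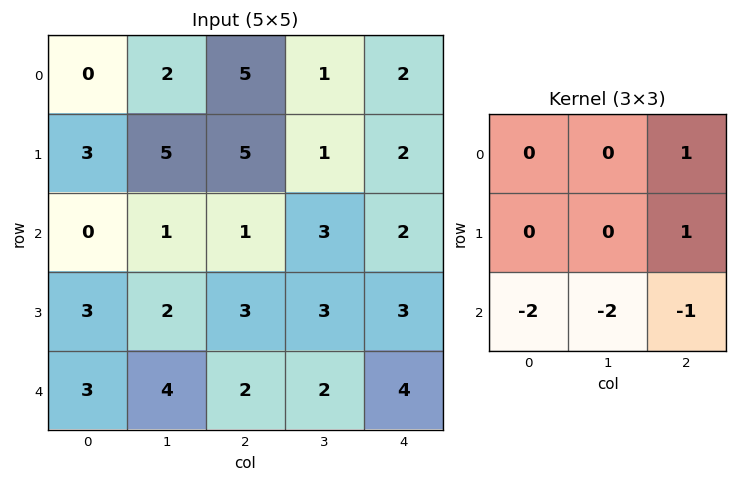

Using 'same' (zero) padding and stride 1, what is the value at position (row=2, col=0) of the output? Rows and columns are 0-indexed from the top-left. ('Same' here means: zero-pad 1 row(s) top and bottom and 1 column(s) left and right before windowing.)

-2

The receptive field on the zero-padded input at this output position is [0 3 5 / 0 0 1 / 0 3 2]. Elementwise product with the kernel and sum: 5·1 + 1·1 + 0·-2 + 3·-2 + 2·-1.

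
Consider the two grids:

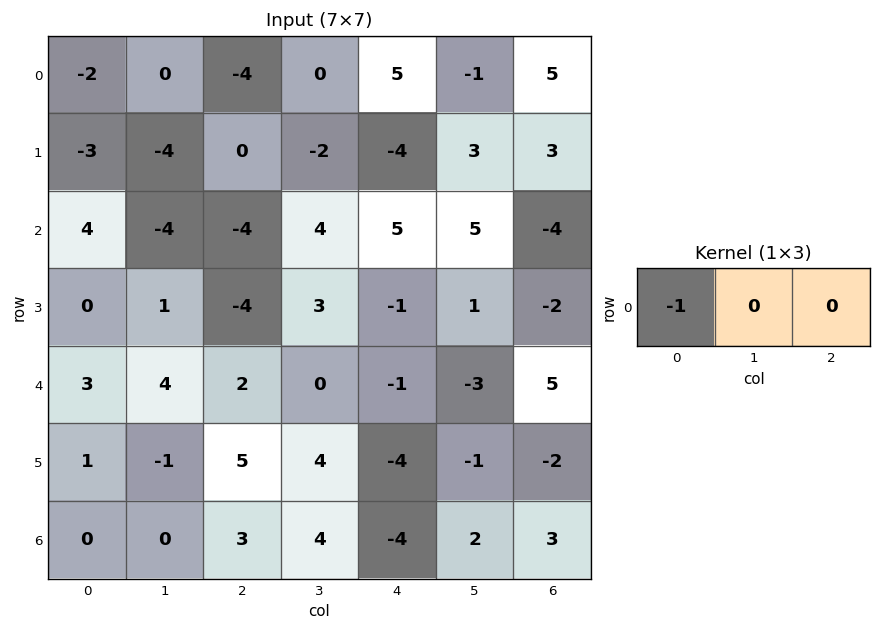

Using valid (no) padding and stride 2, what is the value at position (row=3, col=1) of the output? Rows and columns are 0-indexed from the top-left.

The receptive field on the input at this output position is [3 4 -4]. Elementwise product with the kernel and sum: 3·-1.

-3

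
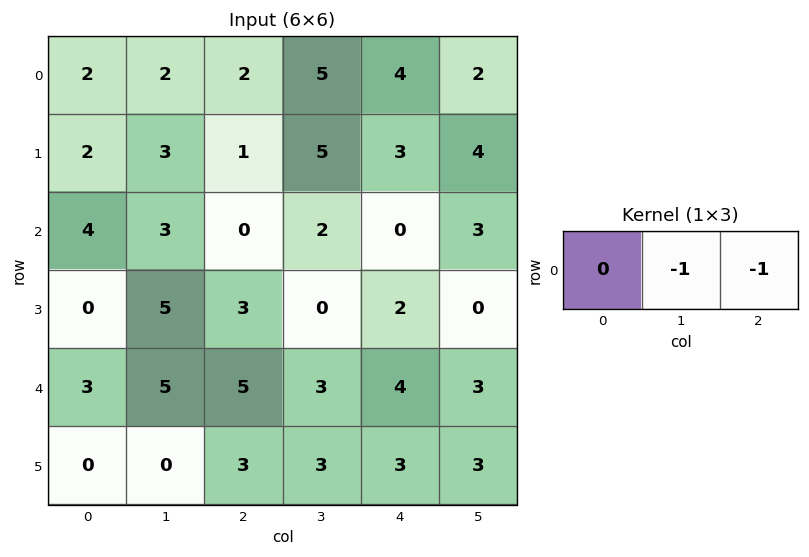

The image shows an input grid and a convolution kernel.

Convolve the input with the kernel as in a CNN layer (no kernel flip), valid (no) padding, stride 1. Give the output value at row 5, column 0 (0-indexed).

The receptive field on the input at this output position is [0 0 3]. Elementwise product with the kernel and sum: 0·-1 + 3·-1.

-3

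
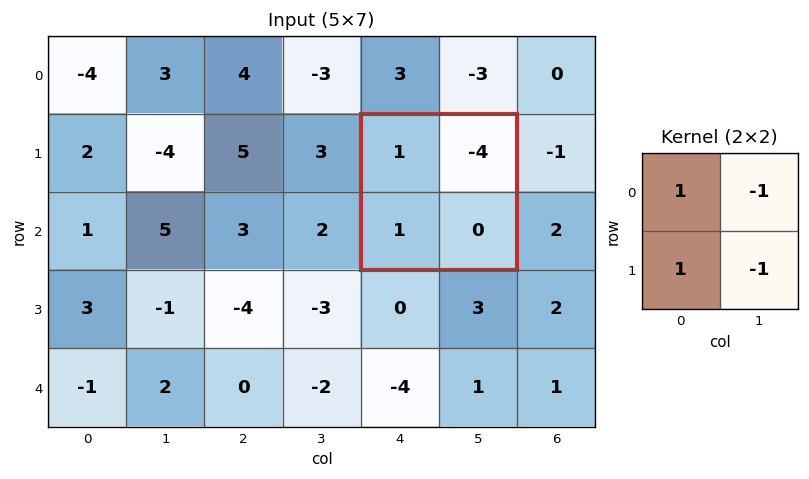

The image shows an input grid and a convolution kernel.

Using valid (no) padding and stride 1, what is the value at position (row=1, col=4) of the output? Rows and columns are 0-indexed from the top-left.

6

The receptive field on the input at this output position is [1 -4 / 1 0]. Elementwise product with the kernel and sum: 1·1 + -4·-1 + 1·1 + 0·-1.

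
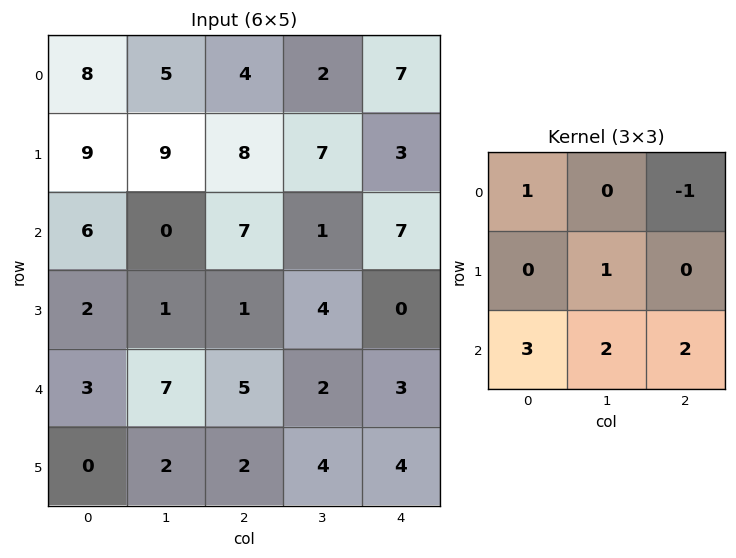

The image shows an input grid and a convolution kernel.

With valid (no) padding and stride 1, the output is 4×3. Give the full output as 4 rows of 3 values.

Output[0,0]: The receptive field on the input at this output position is [8 5 4 / 9 9 8 / 6 0 7]. Elementwise product with the kernel and sum: 8·1 + 4·-1 + 9·1 + 6·3 + 0·2 + 7·2.

45 27 41
11 22 17
33 35 29
16 20 25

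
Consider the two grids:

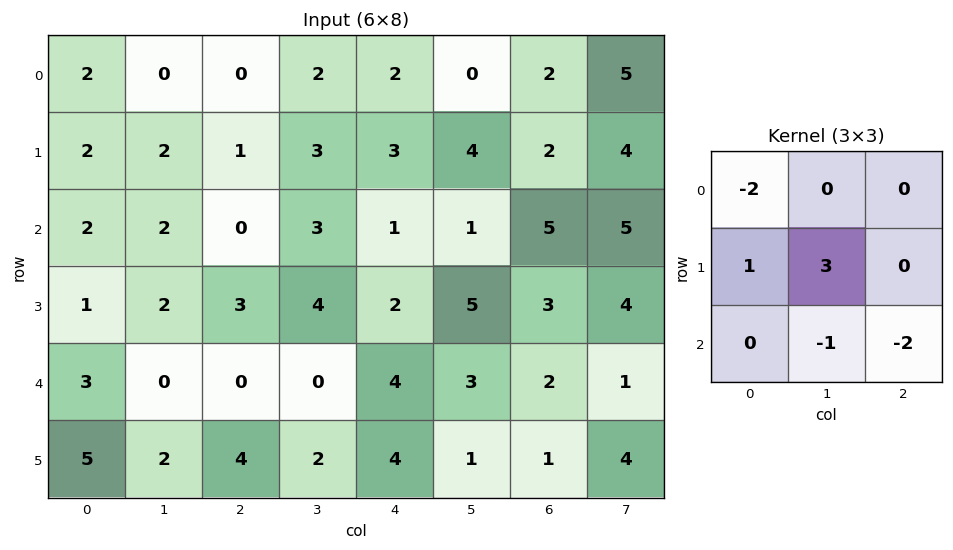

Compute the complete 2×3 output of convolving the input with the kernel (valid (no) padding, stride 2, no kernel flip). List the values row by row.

2 5 0
3 7 8

Output[0,0]: The receptive field on the input at this output position is [2 0 0 / 2 2 1 / 2 2 0]. Elementwise product with the kernel and sum: 2·-2 + 2·1 + 2·3 + 2·-1 + 0·-2.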